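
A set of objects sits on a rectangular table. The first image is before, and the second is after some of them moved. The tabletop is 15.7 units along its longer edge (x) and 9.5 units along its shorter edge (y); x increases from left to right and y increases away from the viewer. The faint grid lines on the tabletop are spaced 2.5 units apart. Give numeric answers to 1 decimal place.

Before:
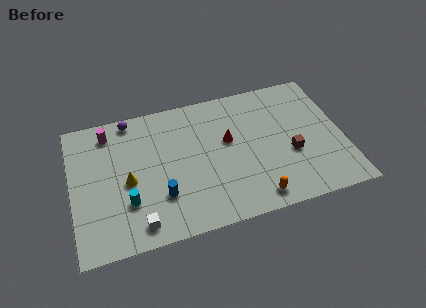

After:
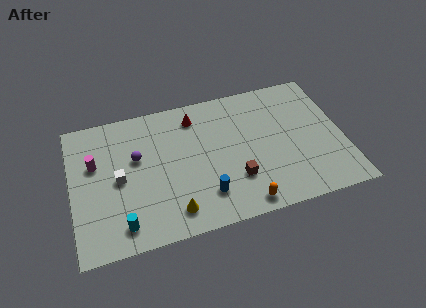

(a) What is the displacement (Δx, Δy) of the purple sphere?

(0.2, -2.8)

The purple sphere was at about (3.6, 8.6) and moved to about (3.8, 5.8).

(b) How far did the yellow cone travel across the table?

3.6

From (3.2, 4.3) to (5.6, 1.6), the yellow cone covered √(2.4² + 2.7²) ≈ 3.6 units.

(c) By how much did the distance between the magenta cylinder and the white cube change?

-4.9

They were about 6.8 units apart before and 1.9 after — 4.9 units closer together.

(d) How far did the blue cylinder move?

2.6

The blue cylinder was near (5.0, 2.8) before and (7.5, 2.2) after, so it travelled √(2.5² + 0.6²) ≈ 2.6 units.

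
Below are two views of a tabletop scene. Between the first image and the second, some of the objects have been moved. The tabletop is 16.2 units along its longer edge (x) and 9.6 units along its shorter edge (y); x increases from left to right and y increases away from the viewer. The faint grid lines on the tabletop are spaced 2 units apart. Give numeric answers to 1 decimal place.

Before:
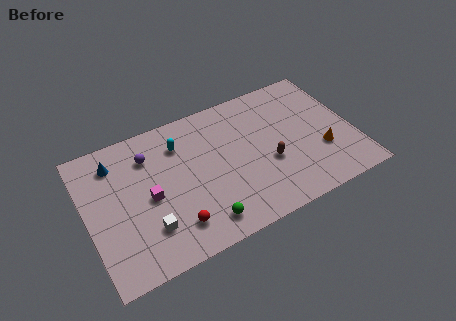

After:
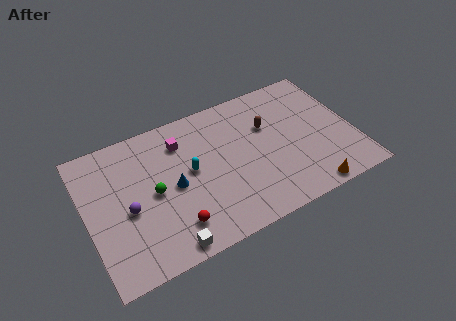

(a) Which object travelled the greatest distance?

the blue cone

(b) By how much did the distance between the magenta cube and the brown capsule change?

-1.9

They were about 7.2 units apart before and 5.3 after — 1.9 units closer together.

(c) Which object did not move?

the red sphere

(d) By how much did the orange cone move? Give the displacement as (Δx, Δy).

(-1.2, -2.4)

The orange cone started near (14.1, 3.2) and ended near (12.9, 0.8).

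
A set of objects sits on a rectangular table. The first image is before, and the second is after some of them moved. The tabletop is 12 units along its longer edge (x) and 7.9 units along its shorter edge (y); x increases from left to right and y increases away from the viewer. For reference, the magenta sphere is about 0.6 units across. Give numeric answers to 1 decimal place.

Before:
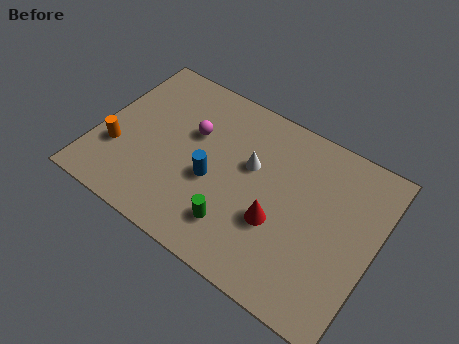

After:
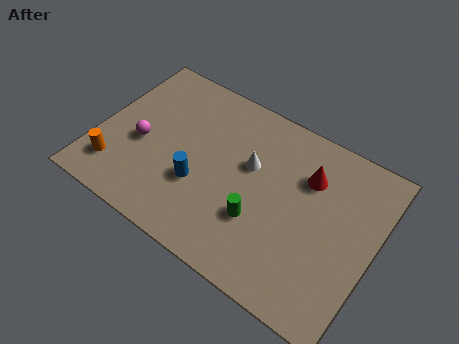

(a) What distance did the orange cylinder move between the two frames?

0.9

The orange cylinder was near (1.0, 2.6) before and (1.1, 1.7) after, so it travelled √(0.1² + 0.9²) ≈ 0.9 units.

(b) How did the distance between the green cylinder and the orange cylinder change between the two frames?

+0.8

The distance was about 5.5 in the first image and 6.3 in the second, so they moved 0.8 units further apart.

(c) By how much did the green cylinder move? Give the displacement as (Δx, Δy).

(0.9, 0.8)

The green cylinder started near (6.4, 1.8) and ended near (7.3, 2.6).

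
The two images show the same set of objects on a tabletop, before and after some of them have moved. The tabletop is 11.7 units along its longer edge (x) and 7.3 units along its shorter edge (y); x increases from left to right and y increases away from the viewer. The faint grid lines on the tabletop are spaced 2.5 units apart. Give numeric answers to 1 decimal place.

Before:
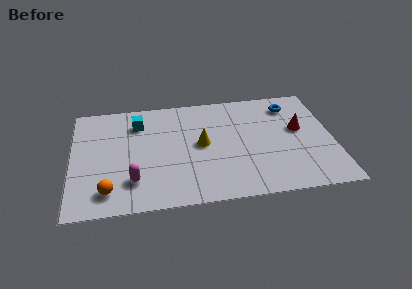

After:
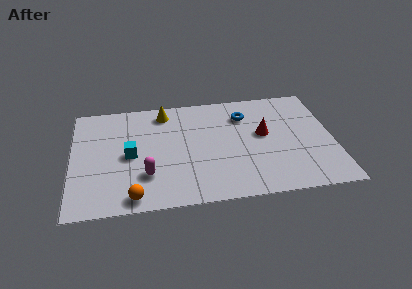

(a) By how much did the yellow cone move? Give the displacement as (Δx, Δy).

(-1.6, 2.4)

From the two frames, the yellow cone sits at roughly (5.8, 3.8) before and (4.2, 6.2) after.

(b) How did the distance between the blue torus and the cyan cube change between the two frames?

-1.3

The distance was about 6.9 in the first image and 5.6 in the second, so they moved 1.3 units closer together.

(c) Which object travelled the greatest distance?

the yellow cone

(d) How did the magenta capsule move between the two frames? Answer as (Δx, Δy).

(0.6, 0.3)

The magenta capsule was at about (2.7, 1.8) and moved to about (3.3, 2.1).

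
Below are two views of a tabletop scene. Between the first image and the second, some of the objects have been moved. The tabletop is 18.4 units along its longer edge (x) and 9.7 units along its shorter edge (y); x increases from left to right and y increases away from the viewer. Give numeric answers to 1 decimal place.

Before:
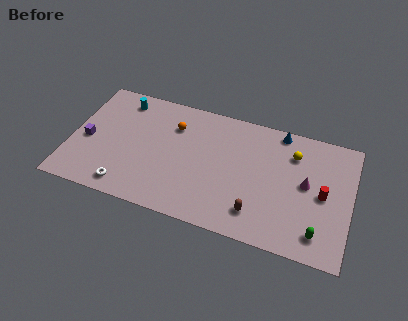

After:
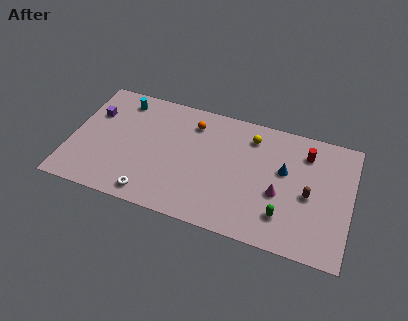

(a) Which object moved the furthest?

the brown capsule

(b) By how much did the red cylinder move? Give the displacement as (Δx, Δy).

(-1.3, 2.9)

From the two frames, the red cylinder sits at roughly (16.6, 4.7) before and (15.3, 7.6) after.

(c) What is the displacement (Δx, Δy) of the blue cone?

(0.5, -3.0)

The blue cone started near (13.5, 8.8) and ended near (14.0, 5.8).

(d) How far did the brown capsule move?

4.0

From (12.5, 2.0) to (15.7, 4.4), the brown capsule covered √(3.2² + 2.4²) ≈ 4.0 units.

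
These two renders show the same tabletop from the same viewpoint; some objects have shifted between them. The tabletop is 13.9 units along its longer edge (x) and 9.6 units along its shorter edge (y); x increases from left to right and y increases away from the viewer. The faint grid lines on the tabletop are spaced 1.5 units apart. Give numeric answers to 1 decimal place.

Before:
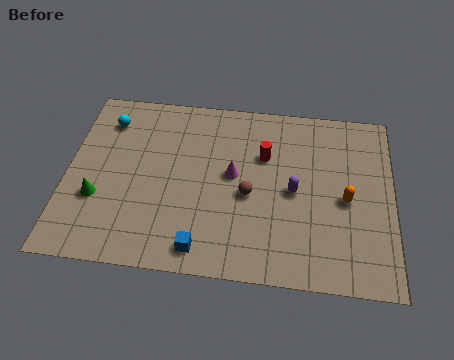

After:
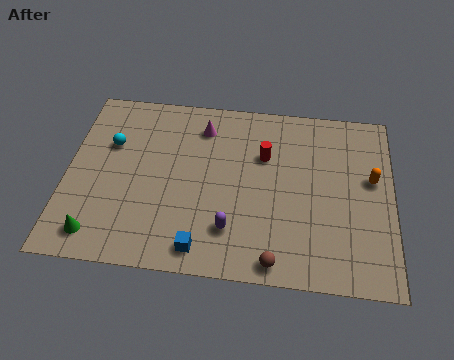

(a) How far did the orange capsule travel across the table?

1.6

The orange capsule was near (11.9, 4.4) before and (13.0, 5.6) after, so it travelled √(1.1² + 1.2²) ≈ 1.6 units.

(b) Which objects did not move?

the blue cube and the red cylinder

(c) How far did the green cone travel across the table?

1.9

From (1.4, 3.3) to (1.5, 1.4), the green cone covered √(0.1² + 1.9²) ≈ 1.9 units.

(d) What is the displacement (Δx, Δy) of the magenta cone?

(-1.4, 2.5)

The magenta cone was at about (7.1, 5.2) and moved to about (5.7, 7.7).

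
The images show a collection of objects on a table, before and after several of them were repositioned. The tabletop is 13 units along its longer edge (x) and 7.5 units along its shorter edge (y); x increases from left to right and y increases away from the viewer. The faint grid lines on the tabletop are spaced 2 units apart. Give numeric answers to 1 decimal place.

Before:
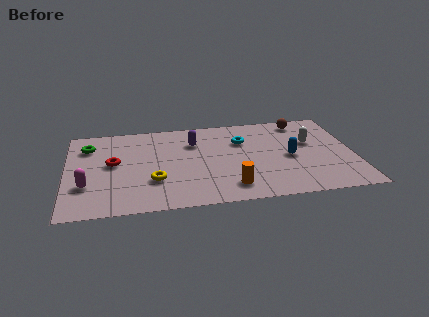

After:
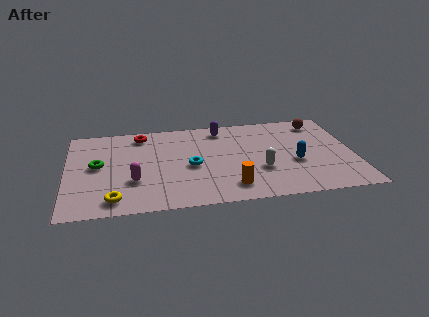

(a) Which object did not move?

the orange cylinder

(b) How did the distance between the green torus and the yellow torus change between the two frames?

-1.4

They were about 4.4 units apart before and 3.0 after — 1.4 units closer together.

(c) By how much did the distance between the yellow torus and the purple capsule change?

+3.7

They were about 3.6 units apart before and 7.3 after — 3.7 units further apart.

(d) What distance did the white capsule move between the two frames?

3.1

From (11.1, 4.6) to (8.7, 2.6), the white capsule covered √(2.4² + 2.0²) ≈ 3.1 units.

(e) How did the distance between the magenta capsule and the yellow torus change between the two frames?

-1.3

The distance was about 3.0 in the first image and 1.7 in the second, so they moved 1.3 units closer together.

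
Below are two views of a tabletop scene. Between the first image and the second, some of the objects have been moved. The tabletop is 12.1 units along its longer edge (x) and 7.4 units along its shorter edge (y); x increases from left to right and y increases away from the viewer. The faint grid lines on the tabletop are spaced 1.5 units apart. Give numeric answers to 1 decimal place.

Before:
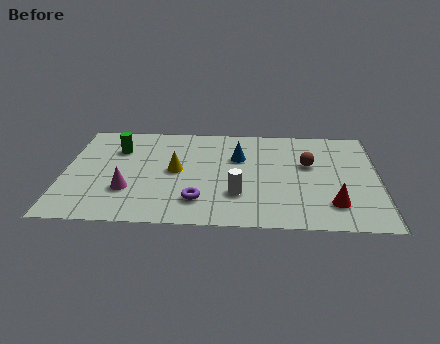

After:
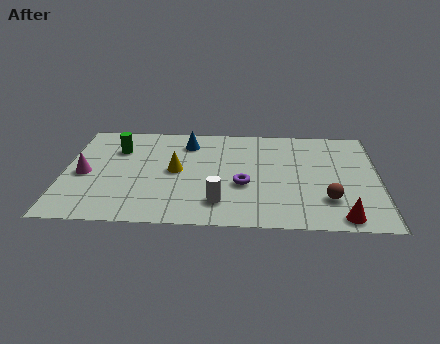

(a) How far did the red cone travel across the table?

0.9

From (10.3, 1.7) to (10.6, 0.8), the red cone covered √(0.3² + 0.9²) ≈ 0.9 units.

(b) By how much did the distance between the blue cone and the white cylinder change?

+1.8

They were about 2.7 units apart before and 4.5 after — 1.8 units further apart.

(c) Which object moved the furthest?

the brown sphere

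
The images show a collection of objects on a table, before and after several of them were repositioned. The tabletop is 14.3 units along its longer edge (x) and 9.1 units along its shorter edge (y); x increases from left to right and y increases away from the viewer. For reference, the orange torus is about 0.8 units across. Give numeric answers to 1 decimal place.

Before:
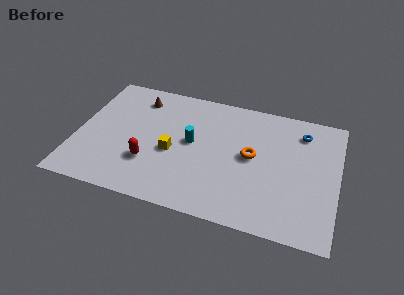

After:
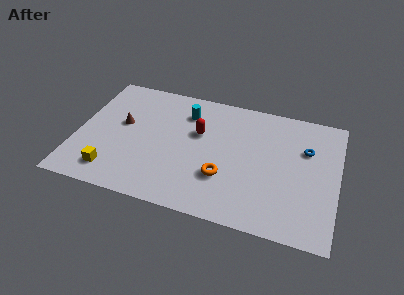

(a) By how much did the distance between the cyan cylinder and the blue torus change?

+0.4

They were about 6.4 units apart before and 6.8 after — 0.4 units further apart.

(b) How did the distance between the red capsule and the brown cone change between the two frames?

-0.5

They were about 4.7 units apart before and 4.2 after — 0.5 units closer together.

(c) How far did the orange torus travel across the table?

2.4

The orange torus moved from about (9.6, 4.8) to (8.2, 2.9), a distance of √(1.4² + 1.9²) ≈ 2.4.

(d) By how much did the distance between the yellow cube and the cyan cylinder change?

+5.1

Before: roughly 1.4 units apart; after: 6.5. That's 5.1 units further apart.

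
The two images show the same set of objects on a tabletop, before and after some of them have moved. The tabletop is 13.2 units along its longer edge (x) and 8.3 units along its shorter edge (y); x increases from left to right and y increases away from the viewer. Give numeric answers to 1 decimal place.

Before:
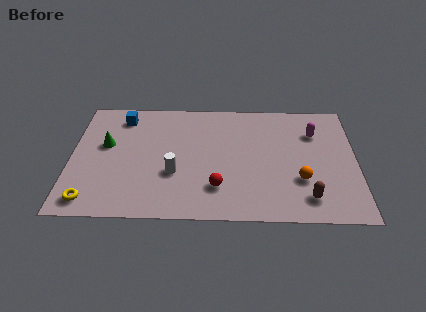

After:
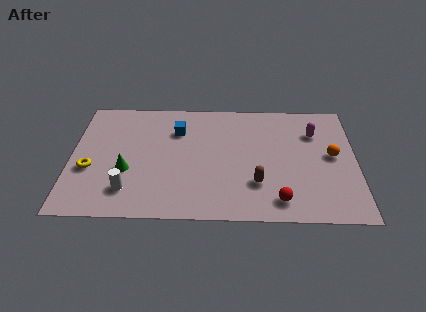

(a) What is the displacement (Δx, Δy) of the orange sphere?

(1.5, 1.7)

The orange sphere started near (10.6, 2.7) and ended near (12.1, 4.4).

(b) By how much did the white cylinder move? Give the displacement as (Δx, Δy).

(-2.1, -1.2)

The white cylinder was at about (4.8, 3.0) and moved to about (2.7, 1.8).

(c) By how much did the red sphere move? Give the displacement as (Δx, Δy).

(2.8, -0.8)

The red sphere started near (6.8, 2.1) and ended near (9.6, 1.3).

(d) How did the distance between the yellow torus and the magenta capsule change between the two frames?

-0.6

They were about 11.4 units apart before and 10.8 after — 0.6 units closer together.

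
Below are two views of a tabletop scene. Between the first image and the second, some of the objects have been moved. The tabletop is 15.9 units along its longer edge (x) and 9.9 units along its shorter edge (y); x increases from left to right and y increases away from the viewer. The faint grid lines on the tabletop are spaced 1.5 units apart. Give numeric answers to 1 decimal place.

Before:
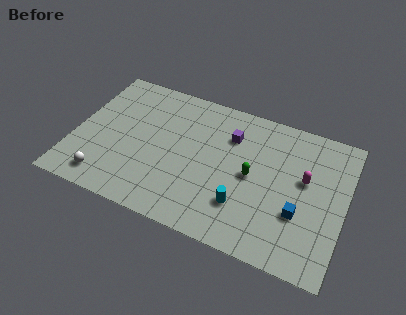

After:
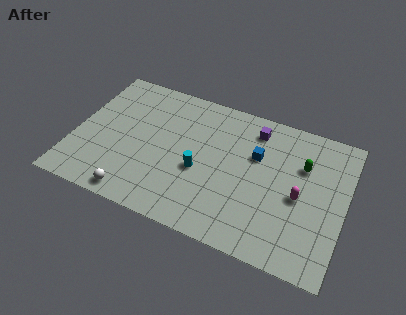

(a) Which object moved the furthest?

the blue cube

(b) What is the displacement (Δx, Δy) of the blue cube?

(-2.8, 3.0)

From the two frames, the blue cube sits at roughly (13.4, 3.4) before and (10.6, 6.4) after.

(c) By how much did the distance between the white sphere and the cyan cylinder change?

-3.4

The distance was about 8.1 in the first image and 4.7 in the second, so they moved 3.4 units closer together.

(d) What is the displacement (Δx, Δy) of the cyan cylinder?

(-2.7, 1.4)

The cyan cylinder was at about (10.2, 2.7) and moved to about (7.5, 4.1).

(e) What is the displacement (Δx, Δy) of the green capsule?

(2.8, 1.8)

The green capsule started near (10.5, 4.9) and ended near (13.3, 6.7).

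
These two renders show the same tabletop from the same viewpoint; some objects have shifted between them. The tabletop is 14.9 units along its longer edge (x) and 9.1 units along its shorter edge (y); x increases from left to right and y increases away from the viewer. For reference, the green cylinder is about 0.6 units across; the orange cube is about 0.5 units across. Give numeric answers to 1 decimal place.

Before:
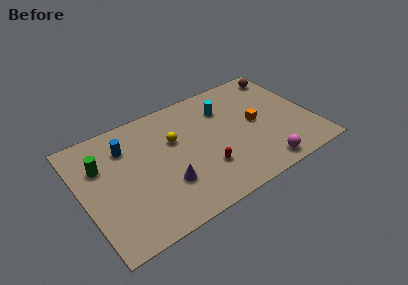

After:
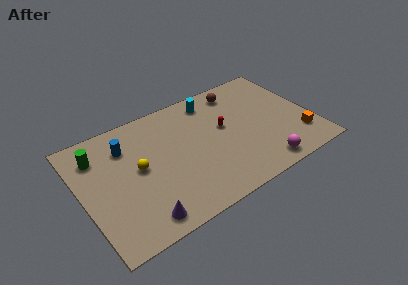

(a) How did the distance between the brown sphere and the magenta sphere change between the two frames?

-0.6

They were about 7.2 units apart before and 6.6 after — 0.6 units closer together.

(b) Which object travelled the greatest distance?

the orange cube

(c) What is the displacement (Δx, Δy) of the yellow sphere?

(-2.5, -1.0)

The yellow sphere was at about (6.1, 5.8) and moved to about (3.6, 4.8).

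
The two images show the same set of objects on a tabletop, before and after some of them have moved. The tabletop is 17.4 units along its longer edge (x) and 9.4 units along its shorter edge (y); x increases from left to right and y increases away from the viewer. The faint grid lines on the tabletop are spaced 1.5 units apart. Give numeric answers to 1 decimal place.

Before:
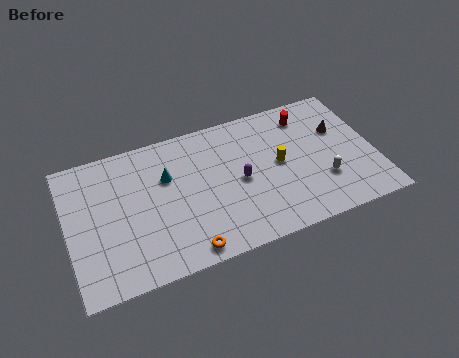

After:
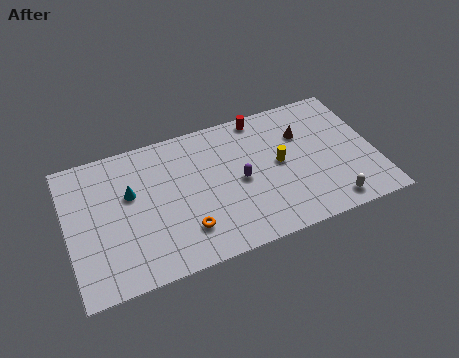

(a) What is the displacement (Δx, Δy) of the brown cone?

(-2.1, 0.4)

From the two frames, the brown cone sits at roughly (15.6, 6.1) before and (13.5, 6.5) after.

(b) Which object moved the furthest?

the red cylinder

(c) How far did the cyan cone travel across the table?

2.1

From (5.7, 6.2) to (3.6, 5.8), the cyan cone covered √(2.1² + 0.4²) ≈ 2.1 units.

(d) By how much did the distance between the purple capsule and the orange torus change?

-0.9

They were about 4.9 units apart before and 4.0 after — 0.9 units closer together.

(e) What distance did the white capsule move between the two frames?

1.7

The white capsule moved from about (14.3, 2.9) to (14.5, 1.2), a distance of √(0.2² + 1.7²) ≈ 1.7.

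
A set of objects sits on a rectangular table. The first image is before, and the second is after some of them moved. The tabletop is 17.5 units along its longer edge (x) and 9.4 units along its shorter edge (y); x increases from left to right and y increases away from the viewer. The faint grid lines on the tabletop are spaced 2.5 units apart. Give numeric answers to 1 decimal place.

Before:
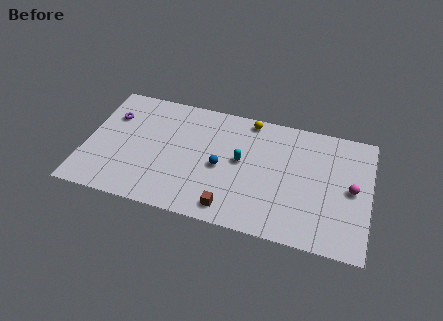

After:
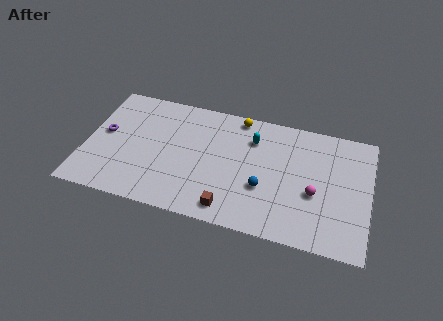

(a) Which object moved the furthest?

the blue sphere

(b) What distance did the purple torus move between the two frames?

1.5

From (1.4, 6.6) to (1.1, 5.1), the purple torus covered √(0.3² + 1.5²) ≈ 1.5 units.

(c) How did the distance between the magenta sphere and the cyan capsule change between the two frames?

-1.7

The distance was about 6.8 in the first image and 5.1 in the second, so they moved 1.7 units closer together.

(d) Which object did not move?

the brown cube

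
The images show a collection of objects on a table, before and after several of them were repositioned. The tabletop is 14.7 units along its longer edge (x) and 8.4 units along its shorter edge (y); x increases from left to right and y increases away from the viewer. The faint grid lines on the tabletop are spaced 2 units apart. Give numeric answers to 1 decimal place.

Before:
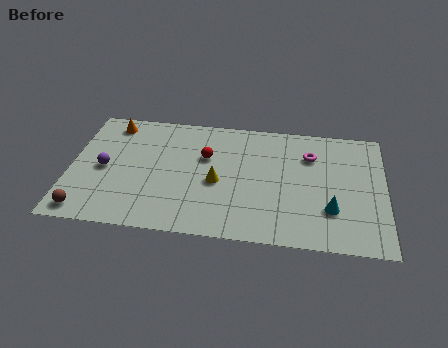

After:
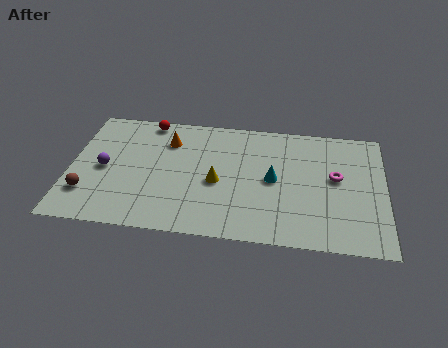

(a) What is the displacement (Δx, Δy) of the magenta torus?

(1.2, -1.4)

From the two frames, the magenta torus sits at roughly (11.2, 6.1) before and (12.4, 4.7) after.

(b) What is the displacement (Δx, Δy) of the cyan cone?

(-2.7, 1.7)

The cyan cone was at about (12.2, 2.5) and moved to about (9.5, 4.2).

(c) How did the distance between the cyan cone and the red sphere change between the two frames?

+0.3

The distance was about 6.6 in the first image and 6.9 in the second, so they moved 0.3 units further apart.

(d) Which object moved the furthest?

the red sphere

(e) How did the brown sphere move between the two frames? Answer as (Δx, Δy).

(0.0, 1.2)

The brown sphere was at about (0.9, 1.0) and moved to about (0.9, 2.2).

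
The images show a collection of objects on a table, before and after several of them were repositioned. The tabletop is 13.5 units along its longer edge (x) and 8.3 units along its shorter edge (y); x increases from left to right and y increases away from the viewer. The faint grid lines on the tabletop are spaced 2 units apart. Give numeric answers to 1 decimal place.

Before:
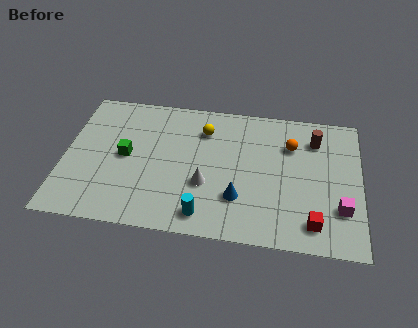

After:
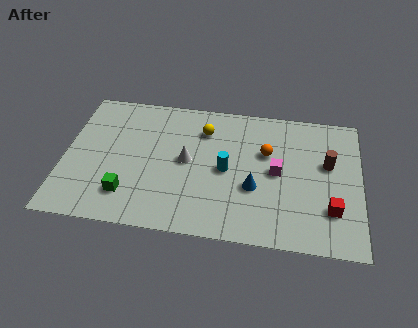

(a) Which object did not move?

the yellow sphere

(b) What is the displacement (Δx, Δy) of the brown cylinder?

(0.6, -1.4)

The brown cylinder started near (11.4, 6.4) and ended near (12.0, 5.0).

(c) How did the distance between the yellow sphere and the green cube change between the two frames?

+1.4

They were about 4.1 units apart before and 5.5 after — 1.4 units further apart.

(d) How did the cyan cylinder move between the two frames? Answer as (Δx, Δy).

(0.9, 2.8)

The cyan cylinder started near (6.5, 1.2) and ended near (7.4, 4.0).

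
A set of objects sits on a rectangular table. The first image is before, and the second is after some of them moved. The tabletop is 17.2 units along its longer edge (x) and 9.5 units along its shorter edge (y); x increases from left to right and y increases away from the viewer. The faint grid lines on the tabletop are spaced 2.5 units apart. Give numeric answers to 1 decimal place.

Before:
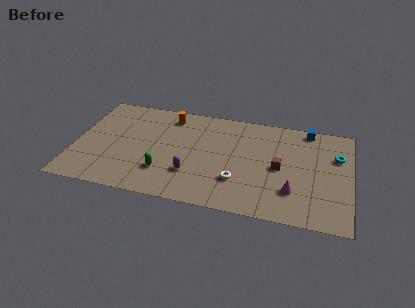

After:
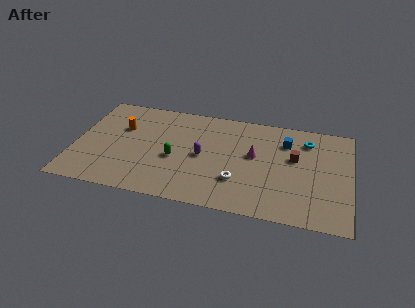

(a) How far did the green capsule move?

1.5

The green capsule was near (5.7, 2.6) before and (6.3, 4.0) after, so it travelled √(0.6² + 1.4²) ≈ 1.5 units.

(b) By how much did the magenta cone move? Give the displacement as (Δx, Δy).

(-2.5, 2.8)

From the two frames, the magenta cone sits at roughly (13.7, 2.6) before and (11.2, 5.4) after.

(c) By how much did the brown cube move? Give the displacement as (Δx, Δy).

(0.9, 1.1)

From the two frames, the brown cube sits at roughly (12.8, 4.6) before and (13.7, 5.7) after.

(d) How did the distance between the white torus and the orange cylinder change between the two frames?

+1.3

Before: roughly 6.9 units apart; after: 8.2. That's 1.3 units further apart.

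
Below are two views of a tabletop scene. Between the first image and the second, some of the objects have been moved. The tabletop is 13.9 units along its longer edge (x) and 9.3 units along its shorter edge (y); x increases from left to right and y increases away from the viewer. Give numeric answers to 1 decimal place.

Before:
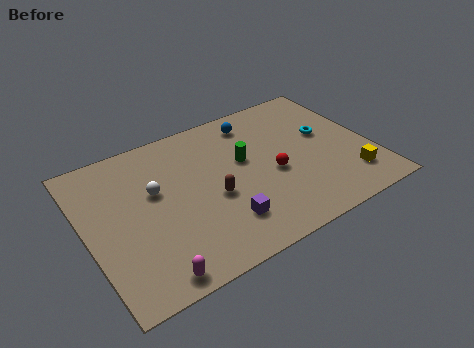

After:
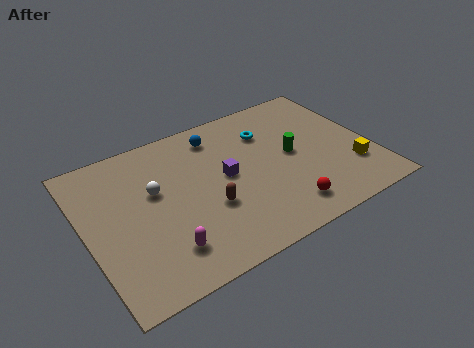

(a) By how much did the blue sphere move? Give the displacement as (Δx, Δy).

(-1.9, -0.1)

From the two frames, the blue sphere sits at roughly (8.7, 7.8) before and (6.8, 7.7) after.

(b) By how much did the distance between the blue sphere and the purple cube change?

-3.3

The distance was about 6.1 in the first image and 2.8 in the second, so they moved 3.3 units closer together.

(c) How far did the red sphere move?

2.4

From (9.0, 4.0) to (9.1, 1.6), the red sphere covered √(0.1² + 2.4²) ≈ 2.4 units.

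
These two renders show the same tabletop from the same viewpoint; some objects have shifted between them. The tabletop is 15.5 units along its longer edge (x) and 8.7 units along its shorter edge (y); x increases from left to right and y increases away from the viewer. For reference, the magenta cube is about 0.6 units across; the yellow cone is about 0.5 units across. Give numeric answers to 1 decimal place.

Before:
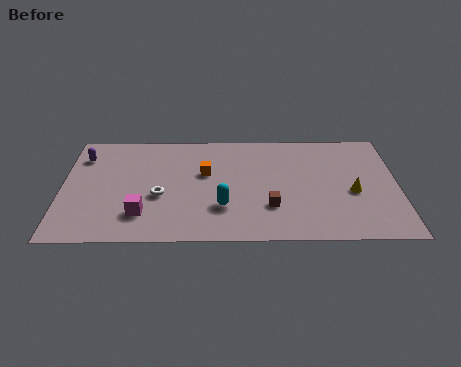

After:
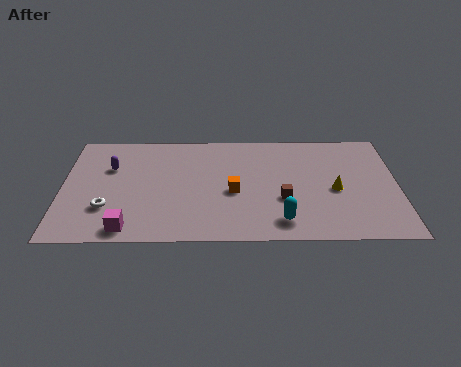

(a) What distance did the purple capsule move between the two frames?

1.6

The purple capsule was near (0.9, 6.7) before and (2.2, 5.8) after, so it travelled √(1.3² + 0.9²) ≈ 1.6 units.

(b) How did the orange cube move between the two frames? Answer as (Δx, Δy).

(1.3, -1.5)

From the two frames, the orange cube sits at roughly (6.6, 5.3) before and (7.9, 3.8) after.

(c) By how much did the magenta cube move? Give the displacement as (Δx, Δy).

(-0.6, -1.1)

The magenta cube started near (3.7, 2.1) and ended near (3.1, 1.0).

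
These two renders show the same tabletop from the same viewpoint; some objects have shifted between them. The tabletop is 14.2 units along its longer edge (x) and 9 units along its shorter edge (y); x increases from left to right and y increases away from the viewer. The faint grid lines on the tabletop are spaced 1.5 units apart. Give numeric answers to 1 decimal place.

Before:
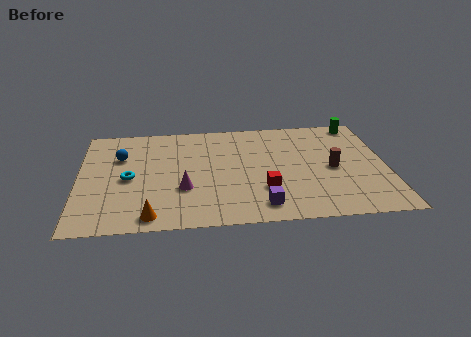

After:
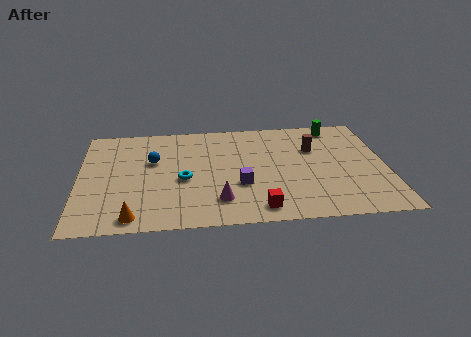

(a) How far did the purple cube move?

2.0

The purple cube moved from about (8.3, 1.4) to (7.4, 3.2), a distance of √(0.9² + 1.8²) ≈ 2.0.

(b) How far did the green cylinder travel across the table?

1.1

The green cylinder moved from about (13.1, 8.1) to (12.0, 7.9), a distance of √(1.1² + 0.2²) ≈ 1.1.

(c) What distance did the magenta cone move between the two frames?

1.9

The magenta cone was near (4.8, 3.1) before and (6.4, 2.0) after, so it travelled √(1.6² + 1.1²) ≈ 1.9 units.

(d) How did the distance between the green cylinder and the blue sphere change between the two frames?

-2.5

The distance was about 11.4 in the first image and 8.9 in the second, so they moved 2.5 units closer together.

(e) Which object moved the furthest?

the cyan torus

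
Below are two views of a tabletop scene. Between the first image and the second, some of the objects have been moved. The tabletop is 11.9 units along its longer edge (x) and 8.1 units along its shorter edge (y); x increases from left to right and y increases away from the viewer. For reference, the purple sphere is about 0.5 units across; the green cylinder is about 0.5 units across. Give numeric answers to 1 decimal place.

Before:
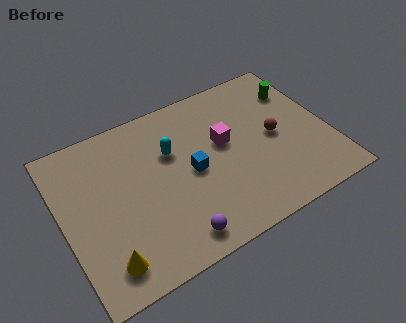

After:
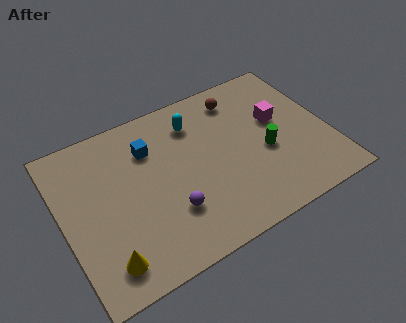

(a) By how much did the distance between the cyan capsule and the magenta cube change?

+1.5

The distance was about 2.4 in the first image and 3.9 in the second, so they moved 1.5 units further apart.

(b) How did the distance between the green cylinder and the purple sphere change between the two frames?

-3.5

They were about 8.1 units apart before and 4.6 after — 3.5 units closer together.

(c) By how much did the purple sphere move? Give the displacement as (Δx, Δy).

(0.0, 1.3)

From the two frames, the purple sphere sits at roughly (4.5, 1.1) before and (4.5, 2.4) after.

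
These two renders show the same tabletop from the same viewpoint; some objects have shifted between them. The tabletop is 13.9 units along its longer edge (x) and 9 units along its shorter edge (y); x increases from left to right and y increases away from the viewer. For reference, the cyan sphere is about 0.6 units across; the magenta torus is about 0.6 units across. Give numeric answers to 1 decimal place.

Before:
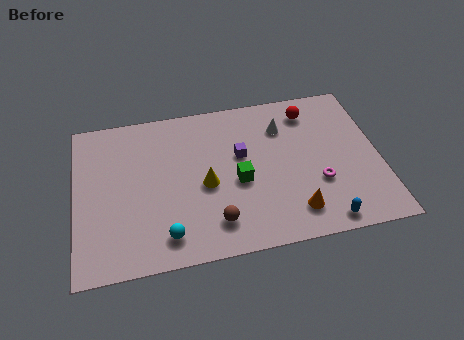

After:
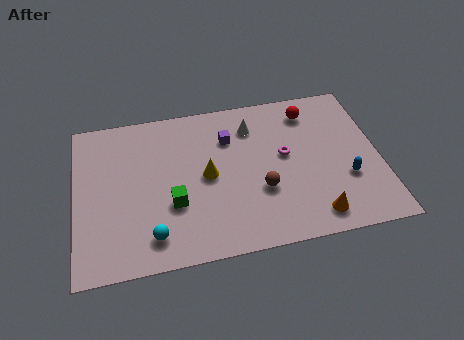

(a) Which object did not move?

the red sphere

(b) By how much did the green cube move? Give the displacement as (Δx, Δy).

(-3.0, -0.7)

The green cube was at about (7.4, 3.9) and moved to about (4.4, 3.2).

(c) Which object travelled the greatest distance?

the green cube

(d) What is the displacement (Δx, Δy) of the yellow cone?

(0.1, 0.5)

The yellow cone was at about (5.9, 4.0) and moved to about (6.0, 4.5).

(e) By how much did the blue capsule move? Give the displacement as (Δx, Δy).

(1.2, 2.2)

The blue capsule started near (11.1, 0.9) and ended near (12.3, 3.1).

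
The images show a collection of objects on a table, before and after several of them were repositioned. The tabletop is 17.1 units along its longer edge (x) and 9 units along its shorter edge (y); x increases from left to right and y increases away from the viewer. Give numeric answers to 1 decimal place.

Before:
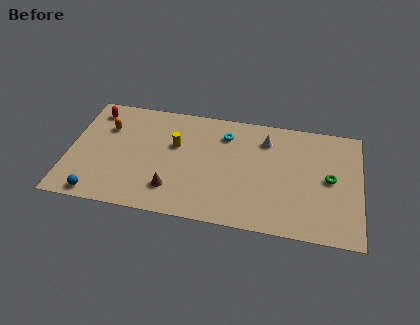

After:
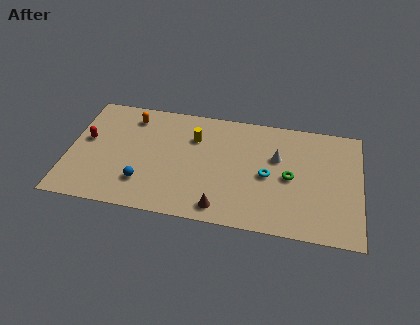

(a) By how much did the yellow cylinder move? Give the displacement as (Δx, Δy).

(1.1, 0.8)

The yellow cylinder was at about (6.2, 5.6) and moved to about (7.3, 6.4).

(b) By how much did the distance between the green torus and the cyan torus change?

-5.3

The distance was about 6.6 in the first image and 1.3 in the second, so they moved 5.3 units closer together.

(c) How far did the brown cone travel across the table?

3.0

The brown cone was near (6.2, 2.1) before and (9.1, 1.2) after, so it travelled √(2.9² + 0.9²) ≈ 3.0 units.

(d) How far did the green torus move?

2.3

The green torus moved from about (15.3, 4.6) to (13.0, 4.3), a distance of √(2.3² + 0.3²) ≈ 2.3.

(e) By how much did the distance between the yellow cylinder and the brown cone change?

+2.0

The distance was about 3.5 in the first image and 5.5 in the second, so they moved 2.0 units further apart.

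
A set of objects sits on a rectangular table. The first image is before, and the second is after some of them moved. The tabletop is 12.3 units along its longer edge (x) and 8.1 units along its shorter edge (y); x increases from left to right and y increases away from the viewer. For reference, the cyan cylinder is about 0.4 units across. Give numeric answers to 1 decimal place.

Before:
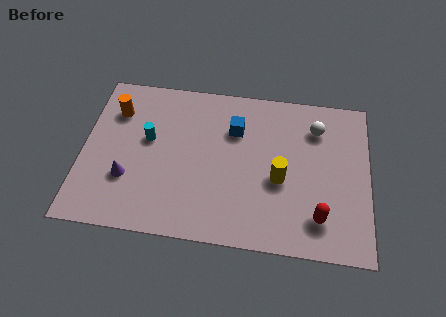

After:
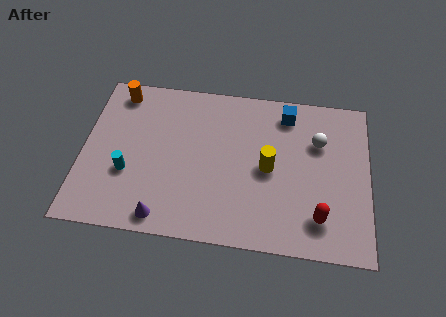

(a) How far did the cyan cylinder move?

2.0

The cyan cylinder was near (2.8, 4.7) before and (2.0, 2.9) after, so it travelled √(0.8² + 1.8²) ≈ 2.0 units.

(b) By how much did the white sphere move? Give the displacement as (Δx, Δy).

(0.1, -0.7)

The white sphere started near (10.0, 6.2) and ended near (10.1, 5.5).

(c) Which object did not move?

the red capsule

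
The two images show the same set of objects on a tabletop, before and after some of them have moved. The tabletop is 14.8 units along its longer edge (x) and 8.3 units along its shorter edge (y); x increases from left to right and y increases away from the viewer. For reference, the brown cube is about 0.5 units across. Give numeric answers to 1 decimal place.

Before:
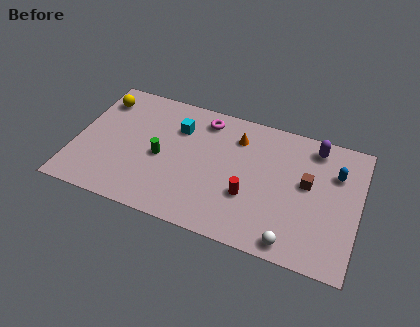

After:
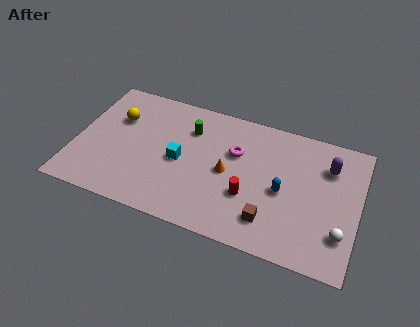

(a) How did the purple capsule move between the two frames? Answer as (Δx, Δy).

(0.8, -1.0)

From the two frames, the purple capsule sits at roughly (12.3, 7.1) before and (13.1, 6.1) after.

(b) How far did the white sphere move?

2.7

The white sphere was near (11.6, 0.9) before and (14.0, 2.2) after, so it travelled √(2.4² + 1.3²) ≈ 2.7 units.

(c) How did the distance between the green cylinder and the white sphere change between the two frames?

+1.4

The distance was about 7.7 in the first image and 9.1 in the second, so they moved 1.4 units further apart.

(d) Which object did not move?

the red cylinder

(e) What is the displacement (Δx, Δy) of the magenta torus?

(1.8, -1.6)

The magenta torus started near (6.5, 7.0) and ended near (8.3, 5.4).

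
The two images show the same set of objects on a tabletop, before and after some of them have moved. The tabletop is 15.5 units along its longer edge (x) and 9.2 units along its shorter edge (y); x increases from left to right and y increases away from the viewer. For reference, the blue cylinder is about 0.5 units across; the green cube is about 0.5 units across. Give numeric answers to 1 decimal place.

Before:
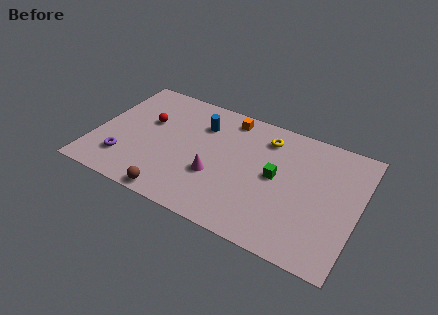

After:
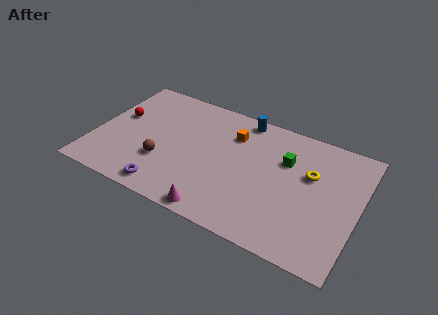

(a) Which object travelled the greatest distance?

the yellow torus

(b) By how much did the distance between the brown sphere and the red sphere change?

-1.6

They were about 5.4 units apart before and 3.8 after — 1.6 units closer together.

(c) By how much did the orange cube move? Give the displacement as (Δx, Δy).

(0.4, -1.2)

From the two frames, the orange cube sits at roughly (7.5, 8.0) before and (7.9, 6.8) after.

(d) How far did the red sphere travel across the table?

1.7

The red sphere moved from about (2.9, 5.7) to (1.2, 5.4), a distance of √(1.7² + 0.3²) ≈ 1.7.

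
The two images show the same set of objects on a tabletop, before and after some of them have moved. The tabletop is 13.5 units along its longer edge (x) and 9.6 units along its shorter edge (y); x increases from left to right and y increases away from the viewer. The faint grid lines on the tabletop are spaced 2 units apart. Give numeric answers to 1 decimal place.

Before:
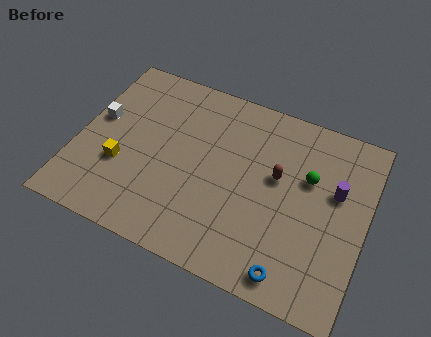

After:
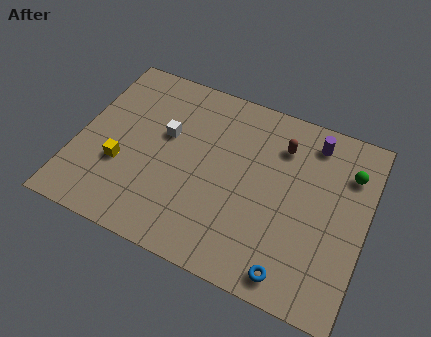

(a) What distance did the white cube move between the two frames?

3.2

The white cube moved from about (0.8, 5.5) to (4.0, 5.8), a distance of √(3.2² + 0.3²) ≈ 3.2.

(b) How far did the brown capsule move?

1.7

The brown capsule moved from about (9.3, 5.6) to (9.3, 7.3), a distance of √(0.0² + 1.7²) ≈ 1.7.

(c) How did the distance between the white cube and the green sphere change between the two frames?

-1.3

The distance was about 9.9 in the first image and 8.6 in the second, so they moved 1.3 units closer together.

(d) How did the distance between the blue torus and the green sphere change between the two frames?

+1.3

The distance was about 5.0 in the first image and 6.3 in the second, so they moved 1.3 units further apart.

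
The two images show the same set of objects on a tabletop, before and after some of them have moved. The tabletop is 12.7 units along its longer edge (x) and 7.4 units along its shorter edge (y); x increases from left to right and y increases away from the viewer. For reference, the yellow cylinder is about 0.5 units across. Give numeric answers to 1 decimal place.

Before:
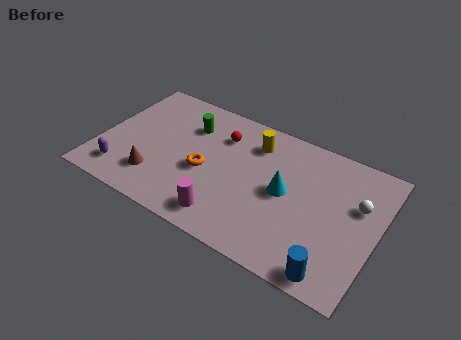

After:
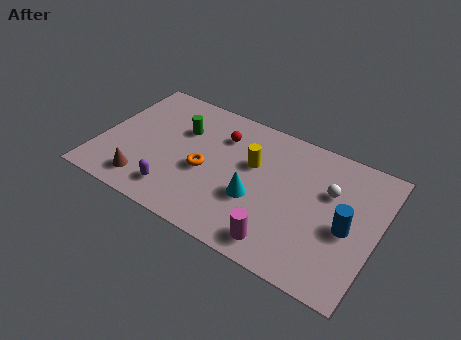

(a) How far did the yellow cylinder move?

1.2

The yellow cylinder was near (6.8, 5.8) before and (6.9, 4.6) after, so it travelled √(0.1² + 1.2²) ≈ 1.2 units.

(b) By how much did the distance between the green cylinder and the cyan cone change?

-0.6

Before: roughly 5.0 units apart; after: 4.4. That's 0.6 units closer together.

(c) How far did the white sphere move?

1.3

The white sphere was near (11.7, 4.7) before and (10.4, 4.8) after, so it travelled √(1.3² + 0.1²) ≈ 1.3 units.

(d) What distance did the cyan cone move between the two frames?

1.6

The cyan cone moved from about (8.5, 3.8) to (7.3, 2.8), a distance of √(1.2² + 1.0²) ≈ 1.6.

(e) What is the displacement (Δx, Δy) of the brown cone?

(-0.4, -0.5)

The brown cone was at about (2.8, 1.8) and moved to about (2.4, 1.3).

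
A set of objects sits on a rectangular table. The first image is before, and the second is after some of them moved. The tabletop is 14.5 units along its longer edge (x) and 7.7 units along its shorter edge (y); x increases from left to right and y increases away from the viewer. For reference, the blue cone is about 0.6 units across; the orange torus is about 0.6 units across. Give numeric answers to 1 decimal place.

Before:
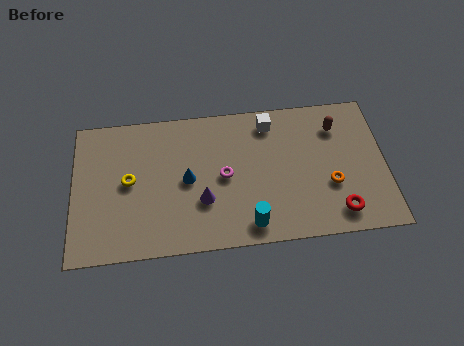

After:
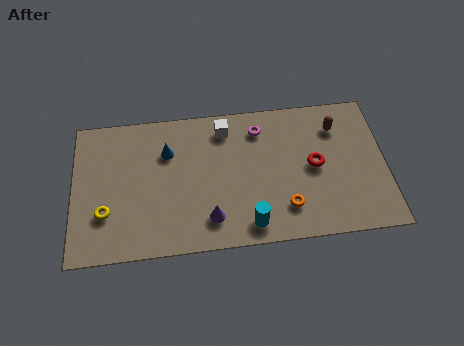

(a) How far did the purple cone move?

1.0

The purple cone was near (6.0, 2.6) before and (6.3, 1.6) after, so it travelled √(0.3² + 1.0²) ≈ 1.0 units.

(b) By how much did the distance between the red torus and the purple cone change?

-0.9

The distance was about 6.3 in the first image and 5.4 in the second, so they moved 0.9 units closer together.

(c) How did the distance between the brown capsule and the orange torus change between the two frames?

+1.7

Before: roughly 3.1 units apart; after: 4.8. That's 1.7 units further apart.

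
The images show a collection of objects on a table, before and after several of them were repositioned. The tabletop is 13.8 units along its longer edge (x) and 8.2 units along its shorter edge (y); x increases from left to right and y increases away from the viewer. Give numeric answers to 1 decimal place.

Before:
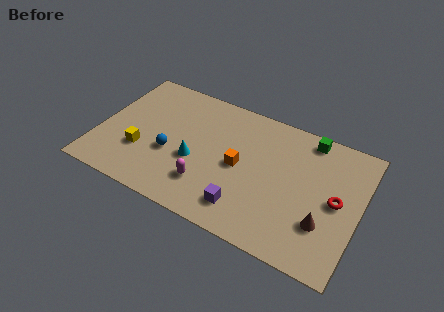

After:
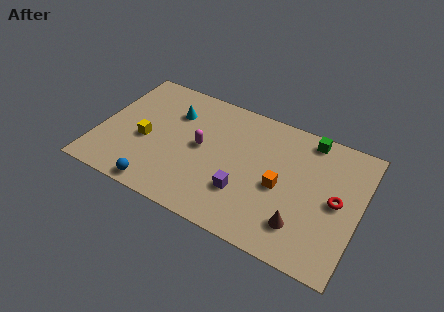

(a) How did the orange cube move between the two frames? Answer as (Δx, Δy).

(2.2, -0.3)

The orange cube started near (7.5, 4.0) and ended near (9.7, 3.7).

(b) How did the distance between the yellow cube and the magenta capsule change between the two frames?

-0.6

They were about 3.6 units apart before and 3.0 after — 0.6 units closer together.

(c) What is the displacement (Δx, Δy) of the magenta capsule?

(-0.6, 2.2)

From the two frames, the magenta capsule sits at roughly (6.0, 2.1) before and (5.4, 4.3) after.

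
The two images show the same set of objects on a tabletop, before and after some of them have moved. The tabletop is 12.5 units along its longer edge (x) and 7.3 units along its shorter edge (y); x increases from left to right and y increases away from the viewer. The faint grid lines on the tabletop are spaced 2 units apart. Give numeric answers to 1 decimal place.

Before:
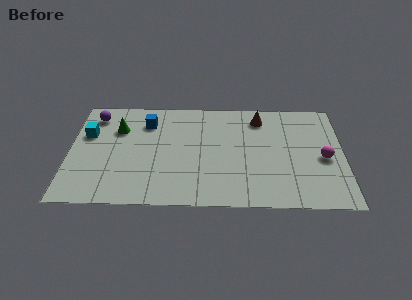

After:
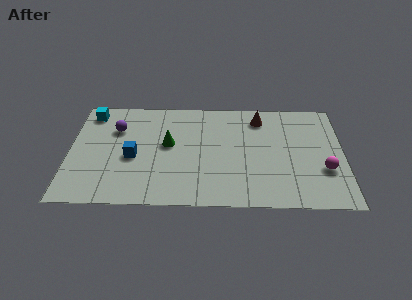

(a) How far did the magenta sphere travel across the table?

0.8

The magenta sphere moved from about (11.6, 3.3) to (11.6, 2.5), a distance of √(0.0² + 0.8²) ≈ 0.8.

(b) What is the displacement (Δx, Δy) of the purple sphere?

(1.0, -0.9)

From the two frames, the purple sphere sits at roughly (1.1, 6.0) before and (2.1, 5.1) after.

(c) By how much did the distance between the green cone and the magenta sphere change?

-2.3

The distance was about 9.6 in the first image and 7.3 in the second, so they moved 2.3 units closer together.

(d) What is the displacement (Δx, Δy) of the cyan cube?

(0.1, 1.5)

The cyan cube was at about (0.8, 4.7) and moved to about (0.9, 6.2).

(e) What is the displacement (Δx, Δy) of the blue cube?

(-0.6, -2.4)

From the two frames, the blue cube sits at roughly (3.5, 5.6) before and (2.9, 3.2) after.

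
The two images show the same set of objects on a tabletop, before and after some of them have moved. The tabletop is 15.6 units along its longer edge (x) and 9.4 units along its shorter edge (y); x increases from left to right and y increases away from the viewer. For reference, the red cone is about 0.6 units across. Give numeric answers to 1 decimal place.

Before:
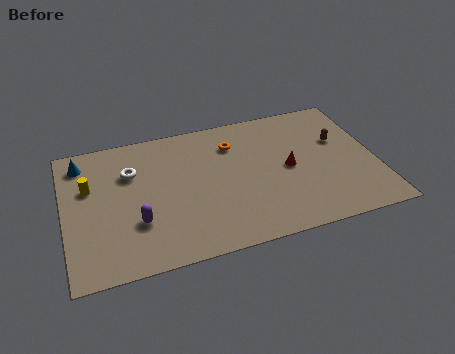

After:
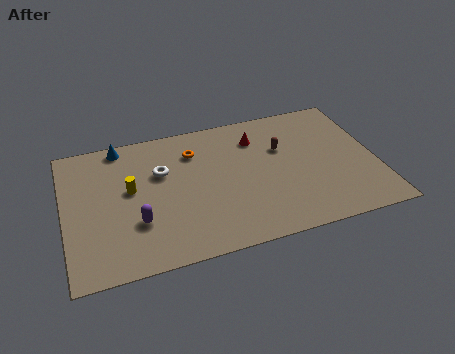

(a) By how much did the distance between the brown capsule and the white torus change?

-4.4

They were about 10.5 units apart before and 6.1 after — 4.4 units closer together.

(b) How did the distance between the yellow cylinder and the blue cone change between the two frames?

+1.4

Before: roughly 1.8 units apart; after: 3.2. That's 1.4 units further apart.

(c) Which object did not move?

the purple capsule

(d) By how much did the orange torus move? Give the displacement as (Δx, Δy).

(-2.0, 0.0)

From the two frames, the orange torus sits at roughly (8.6, 7.1) before and (6.6, 7.1) after.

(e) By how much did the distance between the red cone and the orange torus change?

-0.4

The distance was about 3.6 in the first image and 3.2 in the second, so they moved 0.4 units closer together.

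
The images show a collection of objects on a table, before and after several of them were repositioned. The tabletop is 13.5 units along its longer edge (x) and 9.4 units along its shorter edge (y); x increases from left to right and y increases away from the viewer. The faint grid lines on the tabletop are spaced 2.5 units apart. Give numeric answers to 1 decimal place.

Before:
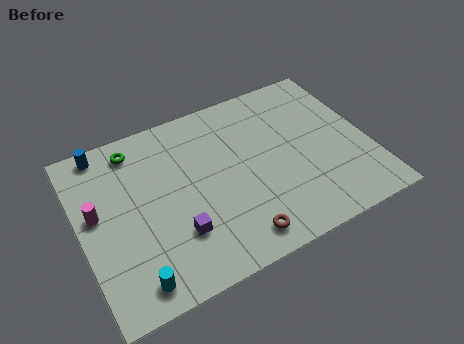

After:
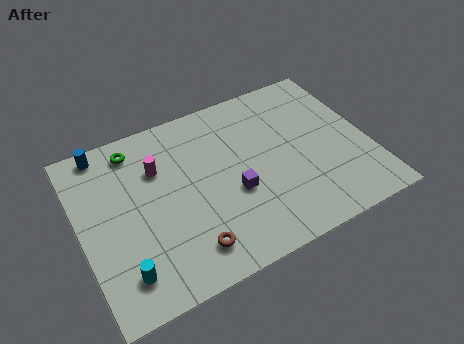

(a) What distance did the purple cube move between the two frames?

3.0

From (4.2, 2.7) to (7.0, 3.7), the purple cube covered √(2.8² + 1.0²) ≈ 3.0 units.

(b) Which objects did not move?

the green torus and the blue cylinder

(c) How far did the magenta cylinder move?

3.2

From (0.8, 5.3) to (3.8, 6.5), the magenta cylinder covered √(3.0² + 1.2²) ≈ 3.2 units.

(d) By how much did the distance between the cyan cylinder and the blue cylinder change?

-0.6

The distance was about 7.3 in the first image and 6.7 in the second, so they moved 0.6 units closer together.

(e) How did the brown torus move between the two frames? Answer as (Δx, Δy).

(-2.2, 0.4)

From the two frames, the brown torus sits at roughly (6.8, 1.3) before and (4.6, 1.7) after.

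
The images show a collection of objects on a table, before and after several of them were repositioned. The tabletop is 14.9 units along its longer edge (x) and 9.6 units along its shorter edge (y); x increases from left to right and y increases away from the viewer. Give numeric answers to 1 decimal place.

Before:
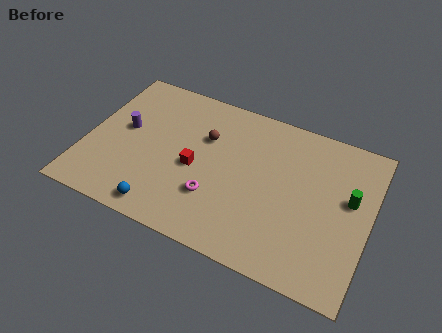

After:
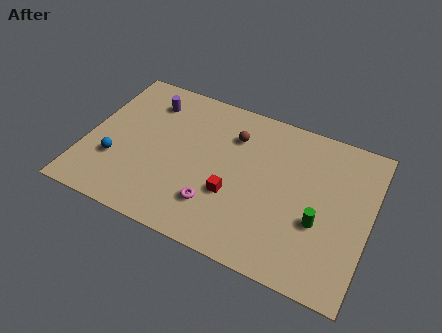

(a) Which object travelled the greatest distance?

the blue sphere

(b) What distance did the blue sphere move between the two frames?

3.4

The blue sphere moved from about (4.5, 1.1) to (1.7, 3.1), a distance of √(2.8² + 2.0²) ≈ 3.4.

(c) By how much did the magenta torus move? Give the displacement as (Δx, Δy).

(0.1, -0.5)

The magenta torus started near (7.0, 2.9) and ended near (7.1, 2.4).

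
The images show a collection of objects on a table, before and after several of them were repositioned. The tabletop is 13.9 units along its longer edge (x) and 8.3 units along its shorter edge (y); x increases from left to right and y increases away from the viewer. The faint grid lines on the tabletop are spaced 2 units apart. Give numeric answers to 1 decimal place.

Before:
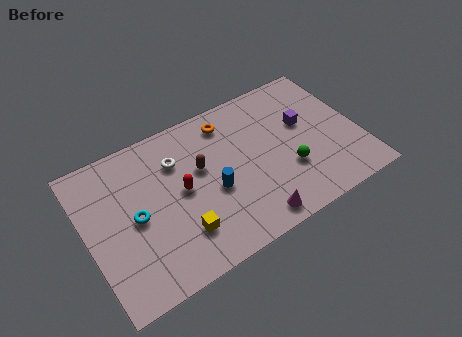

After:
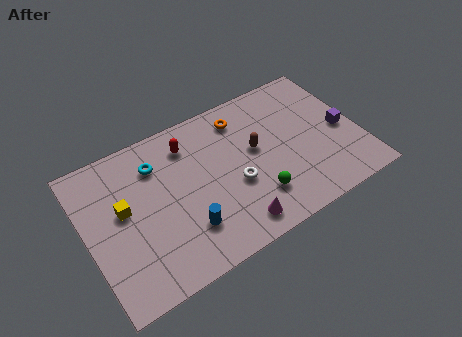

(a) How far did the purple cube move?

2.2

The purple cube moved from about (11.3, 5.0) to (13.1, 3.8), a distance of √(1.8² + 1.2²) ≈ 2.2.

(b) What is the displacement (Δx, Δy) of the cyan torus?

(1.4, 2.3)

From the two frames, the cyan torus sits at roughly (2.4, 4.0) before and (3.8, 6.3) after.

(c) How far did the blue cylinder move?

2.1

From (6.3, 3.5) to (4.7, 2.2), the blue cylinder covered √(1.6² + 1.3²) ≈ 2.1 units.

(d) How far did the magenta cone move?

0.9

The magenta cone was near (7.9, 1.0) before and (7.0, 1.2) after, so it travelled √(0.9² + 0.2²) ≈ 0.9 units.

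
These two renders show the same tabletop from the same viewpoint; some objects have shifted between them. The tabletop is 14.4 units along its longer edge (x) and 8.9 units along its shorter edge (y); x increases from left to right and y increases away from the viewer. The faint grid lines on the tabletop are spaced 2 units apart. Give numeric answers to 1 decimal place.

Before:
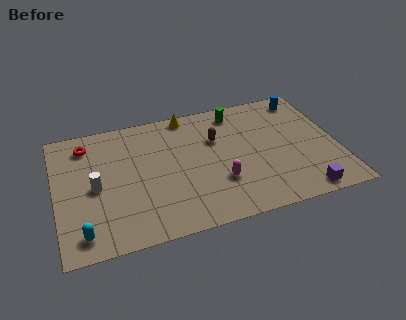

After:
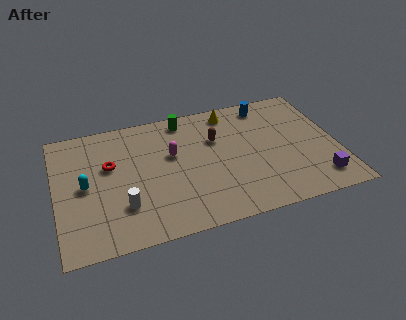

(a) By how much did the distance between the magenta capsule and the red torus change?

-4.7

The distance was about 7.9 in the first image and 3.2 in the second, so they moved 4.7 units closer together.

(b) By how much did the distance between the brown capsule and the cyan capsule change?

-1.5

The distance was about 8.5 in the first image and 7.0 in the second, so they moved 1.5 units closer together.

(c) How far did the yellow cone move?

2.2

The yellow cone was near (7.0, 8.1) before and (9.2, 7.7) after, so it travelled √(2.2² + 0.4²) ≈ 2.2 units.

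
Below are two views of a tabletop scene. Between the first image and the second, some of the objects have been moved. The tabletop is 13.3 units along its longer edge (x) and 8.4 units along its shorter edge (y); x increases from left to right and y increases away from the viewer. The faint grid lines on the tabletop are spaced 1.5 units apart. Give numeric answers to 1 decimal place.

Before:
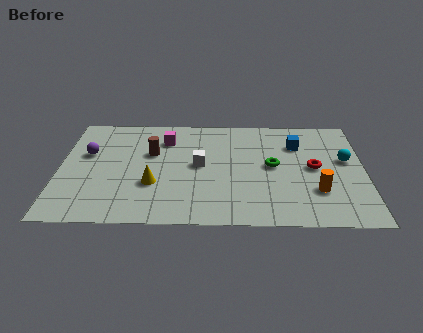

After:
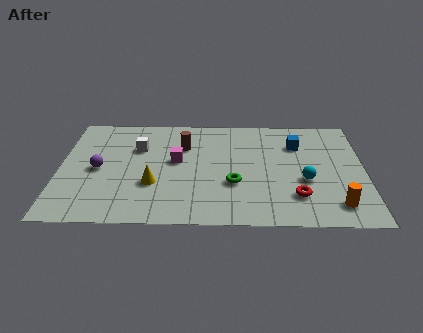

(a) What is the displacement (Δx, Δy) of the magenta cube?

(0.5, -1.7)

The magenta cube started near (4.6, 6.4) and ended near (5.1, 4.7).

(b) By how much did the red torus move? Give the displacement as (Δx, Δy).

(-0.8, -2.2)

The red torus was at about (11.1, 4.3) and moved to about (10.3, 2.1).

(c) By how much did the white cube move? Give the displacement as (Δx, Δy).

(-2.7, 1.3)

From the two frames, the white cube sits at roughly (6.1, 4.4) before and (3.4, 5.7) after.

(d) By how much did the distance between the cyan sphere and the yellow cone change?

-2.0

They were about 8.6 units apart before and 6.6 after — 2.0 units closer together.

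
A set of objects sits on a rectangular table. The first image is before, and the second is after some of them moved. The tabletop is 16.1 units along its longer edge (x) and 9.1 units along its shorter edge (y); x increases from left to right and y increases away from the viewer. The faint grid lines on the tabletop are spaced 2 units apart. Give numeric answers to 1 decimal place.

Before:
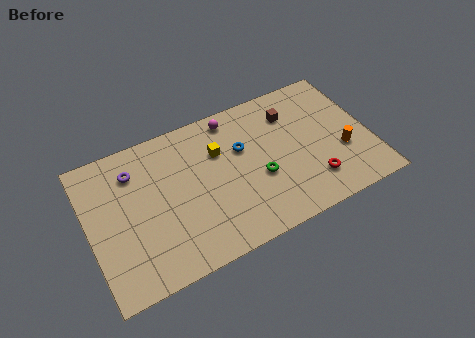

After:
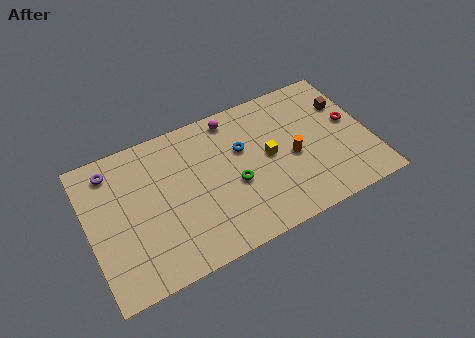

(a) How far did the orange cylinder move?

2.9

The orange cylinder moved from about (14.4, 3.3) to (11.6, 4.1), a distance of √(2.8² + 0.8²) ≈ 2.9.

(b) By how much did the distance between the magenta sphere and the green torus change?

-0.3

They were about 4.5 units apart before and 4.2 after — 0.3 units closer together.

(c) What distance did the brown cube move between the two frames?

3.2

From (11.9, 6.9) to (15.0, 6.3), the brown cube covered √(3.1² + 0.6²) ≈ 3.2 units.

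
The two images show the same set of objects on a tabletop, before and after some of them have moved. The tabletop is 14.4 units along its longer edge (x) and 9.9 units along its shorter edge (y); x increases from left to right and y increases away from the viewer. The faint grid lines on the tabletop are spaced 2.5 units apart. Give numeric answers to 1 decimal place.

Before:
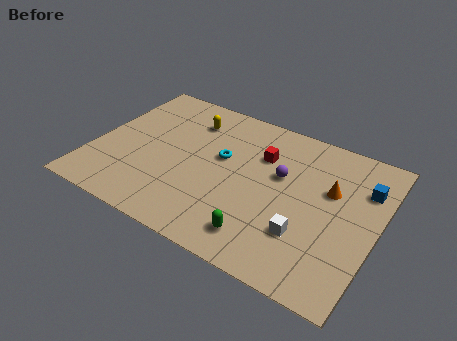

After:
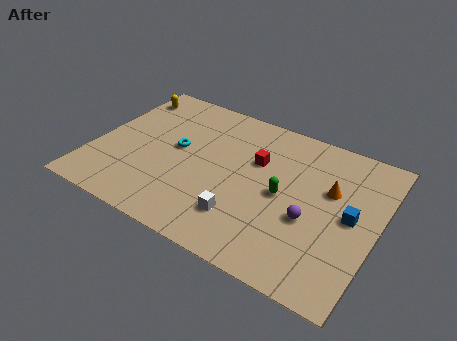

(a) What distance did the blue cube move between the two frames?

2.1

The blue cube moved from about (13.5, 7.1) to (13.1, 5.0), a distance of √(0.4² + 2.1²) ≈ 2.1.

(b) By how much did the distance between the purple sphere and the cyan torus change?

+4.3

They were about 3.0 units apart before and 7.3 after — 4.3 units further apart.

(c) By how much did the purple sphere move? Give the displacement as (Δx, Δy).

(1.8, -2.1)

From the two frames, the purple sphere sits at roughly (9.4, 6.0) before and (11.2, 3.9) after.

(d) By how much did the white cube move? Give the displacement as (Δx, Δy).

(-3.1, -0.5)

The white cube started near (11.1, 2.9) and ended near (8.0, 2.4).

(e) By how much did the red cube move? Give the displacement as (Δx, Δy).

(-0.2, -0.5)

The red cube started near (8.3, 6.9) and ended near (8.1, 6.4).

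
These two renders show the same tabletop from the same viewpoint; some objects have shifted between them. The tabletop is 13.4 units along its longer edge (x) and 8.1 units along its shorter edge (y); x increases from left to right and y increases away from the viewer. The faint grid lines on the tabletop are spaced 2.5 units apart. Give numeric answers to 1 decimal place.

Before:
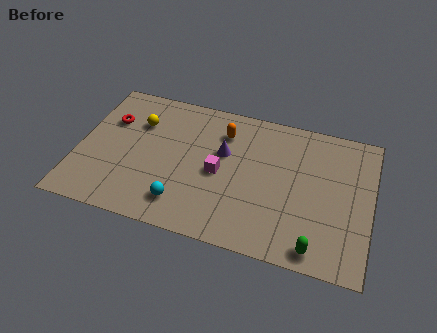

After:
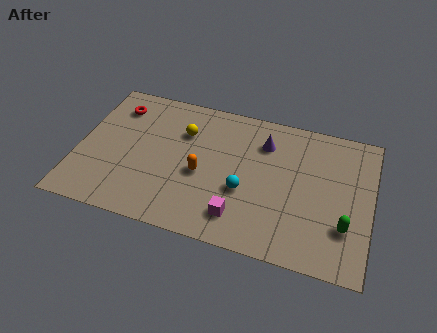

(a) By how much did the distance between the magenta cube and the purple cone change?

+3.4

They were about 1.2 units apart before and 4.6 after — 3.4 units further apart.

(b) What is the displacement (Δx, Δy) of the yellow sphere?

(2.1, 0.0)

The yellow sphere was at about (2.6, 5.7) and moved to about (4.7, 5.7).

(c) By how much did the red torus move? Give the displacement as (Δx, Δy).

(0.2, 0.9)

The red torus started near (1.3, 5.5) and ended near (1.5, 6.4).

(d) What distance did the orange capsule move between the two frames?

2.8

From (6.5, 6.2) to (5.7, 3.5), the orange capsule covered √(0.8² + 2.7²) ≈ 2.8 units.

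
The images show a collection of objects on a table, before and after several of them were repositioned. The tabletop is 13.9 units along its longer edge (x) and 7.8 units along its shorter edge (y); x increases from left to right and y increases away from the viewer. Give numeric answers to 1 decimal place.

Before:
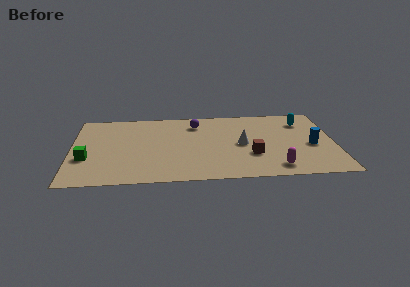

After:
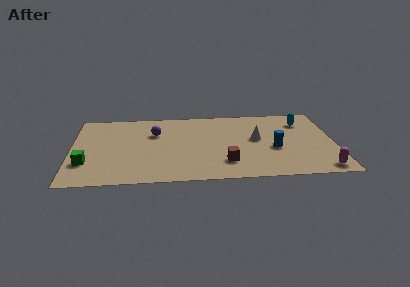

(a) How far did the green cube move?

0.5

From (0.8, 2.8) to (0.8, 2.3), the green cube covered √(0.0² + 0.5²) ≈ 0.5 units.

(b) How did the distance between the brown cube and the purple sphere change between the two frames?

+0.4

The distance was about 4.6 in the first image and 5.0 in the second, so they moved 0.4 units further apart.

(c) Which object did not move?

the cyan capsule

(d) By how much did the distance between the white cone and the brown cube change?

+1.6

They were about 1.3 units apart before and 2.9 after — 1.6 units further apart.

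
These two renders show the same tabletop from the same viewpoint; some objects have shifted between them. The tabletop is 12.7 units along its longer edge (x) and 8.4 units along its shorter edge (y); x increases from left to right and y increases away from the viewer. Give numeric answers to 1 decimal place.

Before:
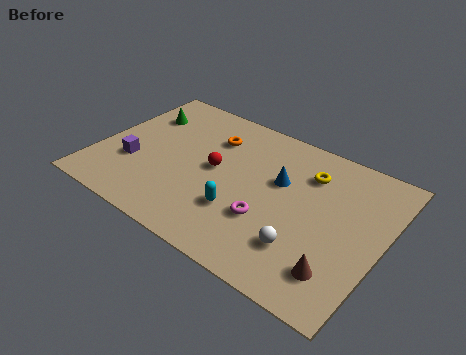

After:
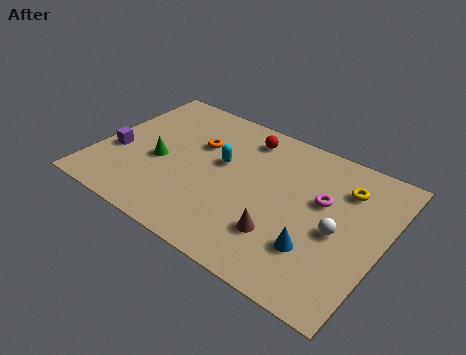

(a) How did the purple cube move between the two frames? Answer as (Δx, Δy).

(-0.8, 0.3)

From the two frames, the purple cube sits at roughly (1.7, 2.9) before and (0.9, 3.2) after.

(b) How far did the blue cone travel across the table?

3.5

The blue cone moved from about (8.0, 5.2) to (10.1, 2.4), a distance of √(2.1² + 2.8²) ≈ 3.5.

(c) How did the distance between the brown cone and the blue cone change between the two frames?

-3.2

They were about 4.7 units apart before and 1.5 after — 3.2 units closer together.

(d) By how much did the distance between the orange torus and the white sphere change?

+0.5

Before: roughly 6.3 units apart; after: 6.8. That's 0.5 units further apart.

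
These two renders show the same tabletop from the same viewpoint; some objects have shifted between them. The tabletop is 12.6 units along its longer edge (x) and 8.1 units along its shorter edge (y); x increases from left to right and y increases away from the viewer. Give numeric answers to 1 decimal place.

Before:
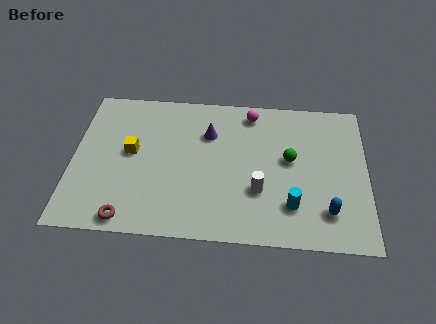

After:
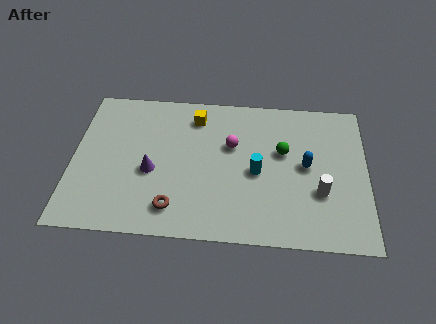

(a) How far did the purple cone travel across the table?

3.3

The purple cone moved from about (5.8, 5.7) to (3.4, 3.4), a distance of √(2.4² + 2.3²) ≈ 3.3.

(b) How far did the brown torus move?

2.0

From (2.5, 0.8) to (4.4, 1.5), the brown torus covered √(1.9² + 0.7²) ≈ 2.0 units.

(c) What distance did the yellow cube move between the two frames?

3.5

The yellow cube moved from about (2.5, 4.4) to (5.2, 6.6), a distance of √(2.7² + 2.2²) ≈ 3.5.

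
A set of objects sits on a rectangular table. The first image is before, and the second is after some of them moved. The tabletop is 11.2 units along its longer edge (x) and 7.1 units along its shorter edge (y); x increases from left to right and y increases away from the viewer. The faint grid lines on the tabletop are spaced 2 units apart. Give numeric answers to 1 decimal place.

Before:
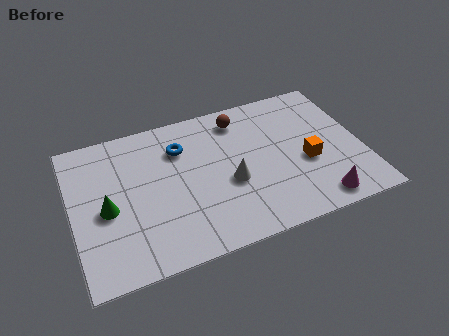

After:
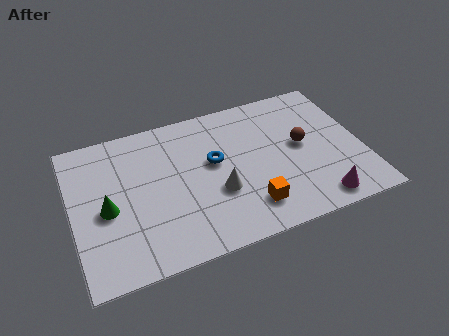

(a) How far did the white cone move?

0.6

The white cone was near (6.0, 2.9) before and (5.5, 2.6) after, so it travelled √(0.5² + 0.3²) ≈ 0.6 units.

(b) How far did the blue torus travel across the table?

1.6

The blue torus moved from about (4.3, 5.2) to (5.5, 4.1), a distance of √(1.2² + 1.1²) ≈ 1.6.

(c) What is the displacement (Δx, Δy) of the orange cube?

(-2.4, -1.4)

The orange cube started near (9.0, 2.9) and ended near (6.6, 1.5).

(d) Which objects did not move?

the magenta cone and the green cone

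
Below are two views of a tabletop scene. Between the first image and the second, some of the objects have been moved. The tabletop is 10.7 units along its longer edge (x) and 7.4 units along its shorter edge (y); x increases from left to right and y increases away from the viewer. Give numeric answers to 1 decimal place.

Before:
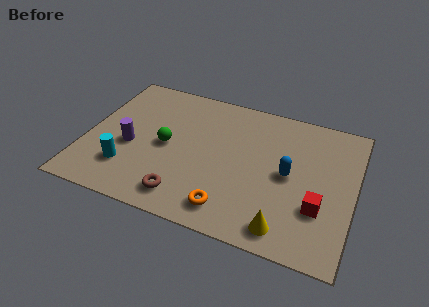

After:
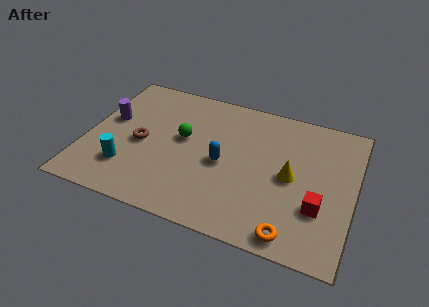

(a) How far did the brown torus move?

3.0

From (4.2, 1.2) to (2.2, 3.4), the brown torus covered √(2.0² + 2.2²) ≈ 3.0 units.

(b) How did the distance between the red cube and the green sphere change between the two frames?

-0.4

They were about 6.3 units apart before and 5.9 after — 0.4 units closer together.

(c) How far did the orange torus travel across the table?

2.5

From (6.0, 1.2) to (8.5, 0.8), the orange torus covered √(2.5² + 0.4²) ≈ 2.5 units.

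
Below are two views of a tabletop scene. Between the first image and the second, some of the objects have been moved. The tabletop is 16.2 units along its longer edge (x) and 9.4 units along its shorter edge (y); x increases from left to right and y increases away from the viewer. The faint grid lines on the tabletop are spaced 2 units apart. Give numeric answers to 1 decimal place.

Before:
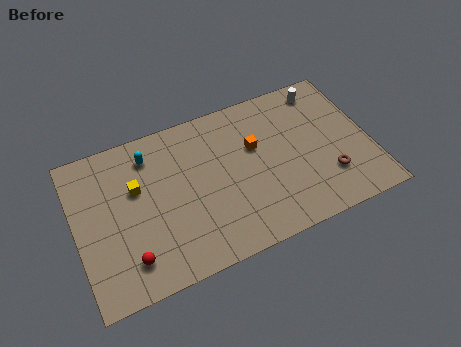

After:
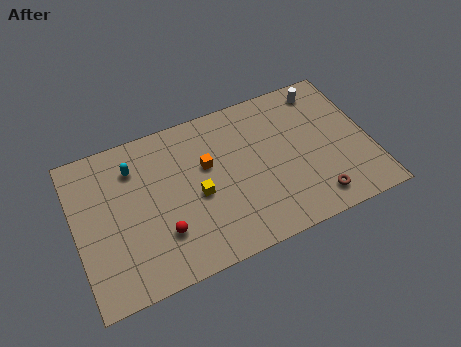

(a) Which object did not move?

the white cylinder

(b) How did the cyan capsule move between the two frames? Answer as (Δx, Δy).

(-0.9, -0.4)

From the two frames, the cyan capsule sits at roughly (4.3, 7.6) before and (3.4, 7.2) after.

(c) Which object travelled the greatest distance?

the yellow cube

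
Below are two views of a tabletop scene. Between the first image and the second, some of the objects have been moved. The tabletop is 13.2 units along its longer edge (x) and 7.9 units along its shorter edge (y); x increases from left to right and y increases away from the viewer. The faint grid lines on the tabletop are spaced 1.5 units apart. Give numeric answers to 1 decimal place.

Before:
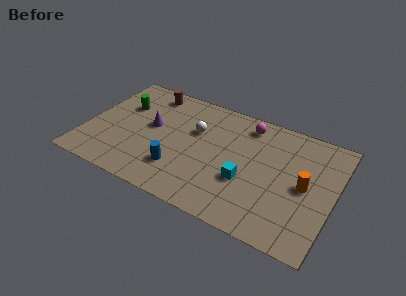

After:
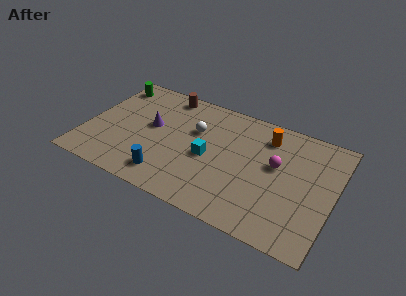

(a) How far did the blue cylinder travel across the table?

0.9

The blue cylinder moved from about (5.2, 2.1) to (4.7, 1.4), a distance of √(0.5² + 0.7²) ≈ 0.9.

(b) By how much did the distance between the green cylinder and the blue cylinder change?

+1.8

Before: roughly 4.7 units apart; after: 6.5. That's 1.8 units further apart.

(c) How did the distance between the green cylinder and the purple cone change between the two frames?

+1.5

Before: roughly 1.9 units apart; after: 3.4. That's 1.5 units further apart.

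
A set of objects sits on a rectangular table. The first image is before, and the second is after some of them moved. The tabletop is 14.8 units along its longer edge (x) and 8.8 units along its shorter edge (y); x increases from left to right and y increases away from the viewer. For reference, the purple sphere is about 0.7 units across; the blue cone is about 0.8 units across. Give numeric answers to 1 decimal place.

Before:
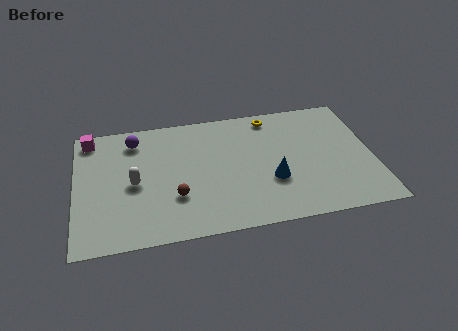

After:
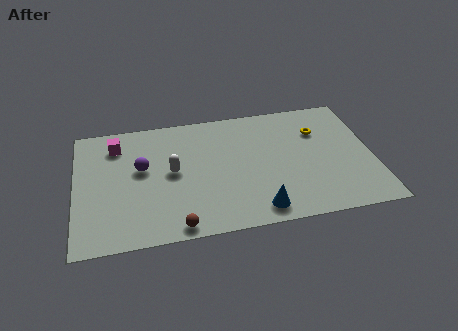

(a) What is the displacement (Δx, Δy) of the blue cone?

(-0.8, -1.9)

From the two frames, the blue cone sits at roughly (9.7, 3.1) before and (8.9, 1.2) after.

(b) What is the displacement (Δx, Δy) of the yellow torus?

(2.3, -1.5)

The yellow torus was at about (9.9, 7.7) and moved to about (12.2, 6.2).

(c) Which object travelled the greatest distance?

the yellow torus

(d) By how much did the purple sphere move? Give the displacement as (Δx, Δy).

(0.3, -2.1)

The purple sphere was at about (3.0, 7.2) and moved to about (3.3, 5.1).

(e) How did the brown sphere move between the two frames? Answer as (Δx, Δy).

(0.0, -2.0)

From the two frames, the brown sphere sits at roughly (4.9, 2.8) before and (4.9, 0.8) after.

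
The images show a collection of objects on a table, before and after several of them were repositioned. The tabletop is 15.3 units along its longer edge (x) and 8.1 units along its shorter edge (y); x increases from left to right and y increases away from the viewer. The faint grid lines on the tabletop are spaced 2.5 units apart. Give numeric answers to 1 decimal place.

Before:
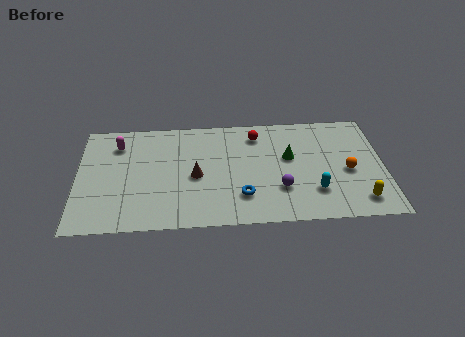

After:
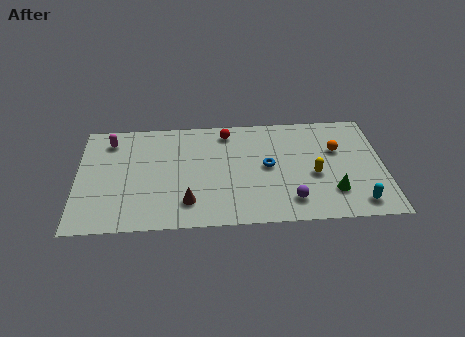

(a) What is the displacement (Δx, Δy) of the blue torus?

(1.3, 2.1)

From the two frames, the blue torus sits at roughly (8.2, 2.1) before and (9.5, 4.2) after.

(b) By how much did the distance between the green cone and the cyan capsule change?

-1.4

They were about 2.9 units apart before and 1.5 after — 1.4 units closer together.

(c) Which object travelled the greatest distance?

the green cone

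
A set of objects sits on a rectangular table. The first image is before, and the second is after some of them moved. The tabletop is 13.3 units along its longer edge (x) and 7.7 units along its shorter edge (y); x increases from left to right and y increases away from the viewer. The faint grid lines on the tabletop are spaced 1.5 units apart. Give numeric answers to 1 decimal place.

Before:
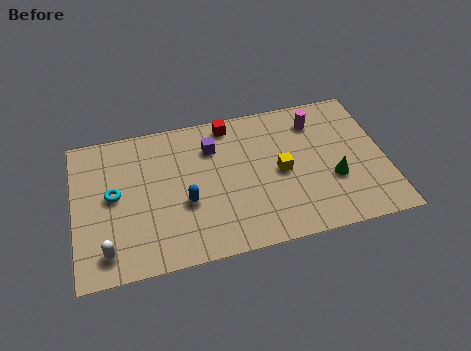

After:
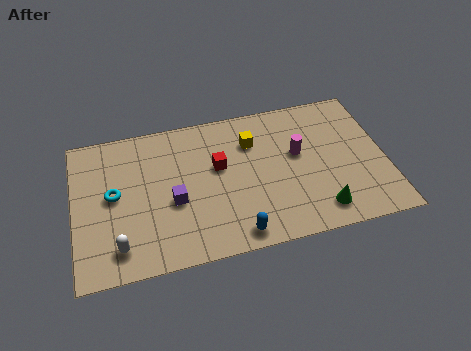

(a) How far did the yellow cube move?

2.2

The yellow cube was near (8.8, 3.7) before and (7.7, 5.6) after, so it travelled √(1.1² + 1.9²) ≈ 2.2 units.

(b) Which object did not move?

the cyan torus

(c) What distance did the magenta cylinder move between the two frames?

1.8

The magenta cylinder moved from about (10.5, 6.1) to (9.6, 4.5), a distance of √(0.9² + 1.6²) ≈ 1.8.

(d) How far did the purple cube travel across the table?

3.1

From (6.0, 5.7) to (4.2, 3.2), the purple cube covered √(1.8² + 2.5²) ≈ 3.1 units.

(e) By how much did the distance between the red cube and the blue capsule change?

-0.6

Before: roughly 4.3 units apart; after: 3.7. That's 0.6 units closer together.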